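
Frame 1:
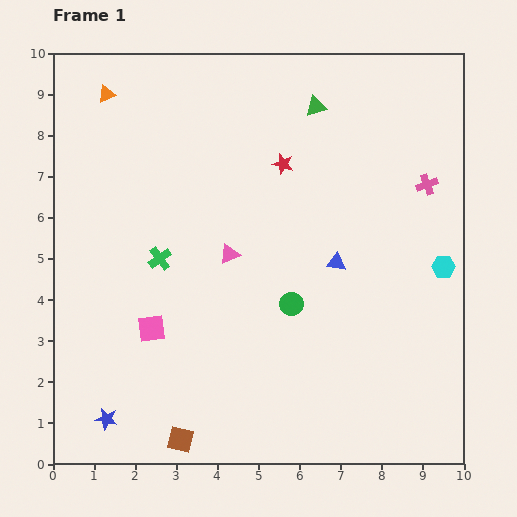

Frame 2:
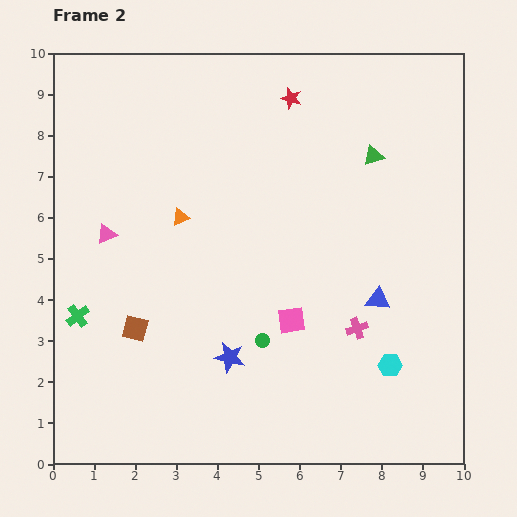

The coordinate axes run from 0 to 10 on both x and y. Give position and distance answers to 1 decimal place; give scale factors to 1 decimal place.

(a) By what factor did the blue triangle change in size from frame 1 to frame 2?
1.3×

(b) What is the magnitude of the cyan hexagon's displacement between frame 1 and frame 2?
2.7

The cyan hexagon moved from (9.5, 4.8) to (8.2, 2.4), a distance of √(1.3² + 2.4²) ≈ 2.7.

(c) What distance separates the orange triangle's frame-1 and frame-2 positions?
3.5

The orange triangle moved from (1.3, 9.0) to (3.1, 6.0), a distance of √(1.8² + 3.0²) ≈ 3.5.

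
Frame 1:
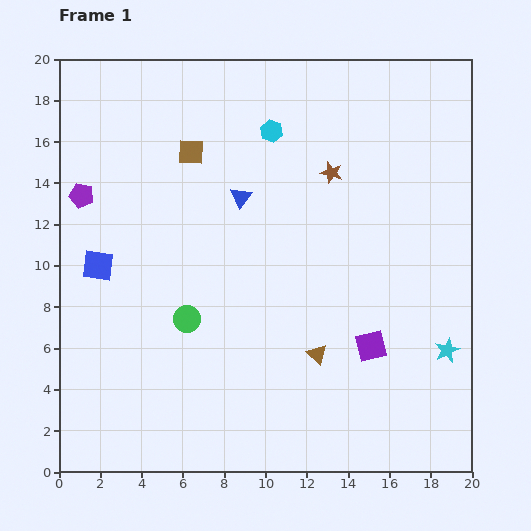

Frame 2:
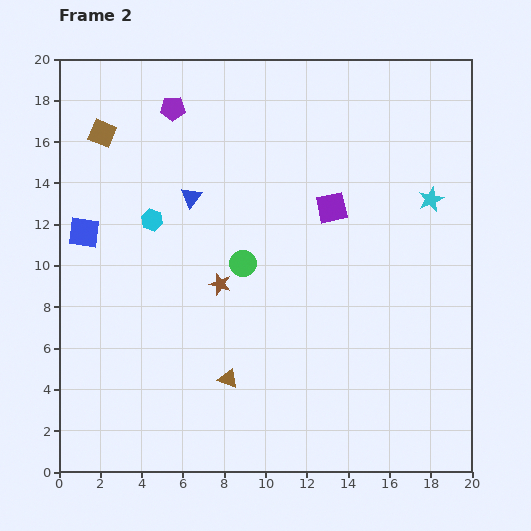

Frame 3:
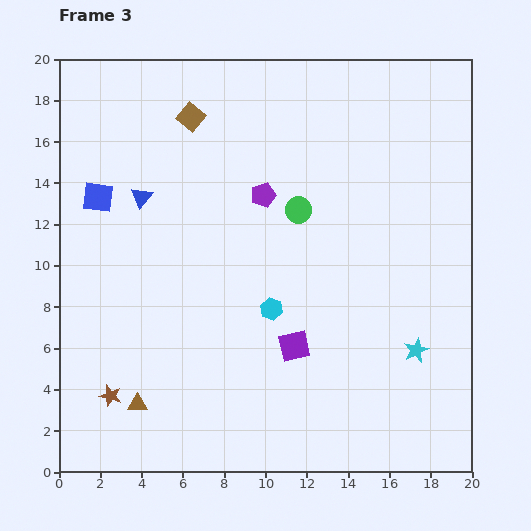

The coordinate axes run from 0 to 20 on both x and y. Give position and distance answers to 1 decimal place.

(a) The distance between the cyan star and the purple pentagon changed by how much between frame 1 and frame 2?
-5.9

Distance in frame 1: 19.2. Distance in frame 2: 13.3.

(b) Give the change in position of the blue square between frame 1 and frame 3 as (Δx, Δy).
(0.0, 3.3)

The blue square was at (1.9, 10.0) in frame 1 and (1.9, 13.3) in frame 3.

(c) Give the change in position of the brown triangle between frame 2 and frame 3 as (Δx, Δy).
(-4.4, -1.2)

The brown triangle was at (8.2, 4.5) in frame 2 and (3.8, 3.3) in frame 3.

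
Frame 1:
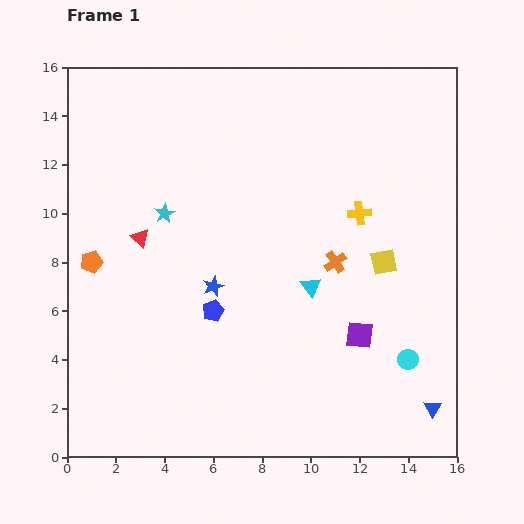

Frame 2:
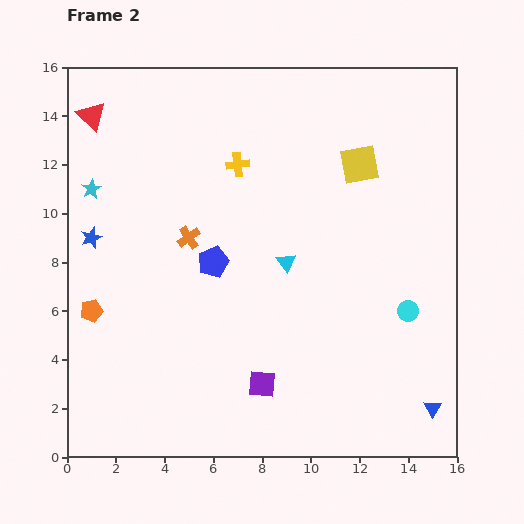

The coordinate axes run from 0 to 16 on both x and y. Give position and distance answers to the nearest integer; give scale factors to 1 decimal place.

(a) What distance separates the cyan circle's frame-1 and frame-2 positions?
2

The cyan circle moved from (14, 4) to (14, 6), a distance of √(0² + 2²) ≈ 2.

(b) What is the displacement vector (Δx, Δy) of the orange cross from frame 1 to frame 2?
(-6, 1)

The orange cross was at (11, 8) in frame 1 and (5, 9) in frame 2.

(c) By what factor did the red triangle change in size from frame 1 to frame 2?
1.6×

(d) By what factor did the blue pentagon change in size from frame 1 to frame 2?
1.4×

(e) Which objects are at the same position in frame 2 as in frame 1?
the blue triangle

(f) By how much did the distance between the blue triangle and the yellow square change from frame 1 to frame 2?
+4

Distance in frame 1: 6. Distance in frame 2: 10.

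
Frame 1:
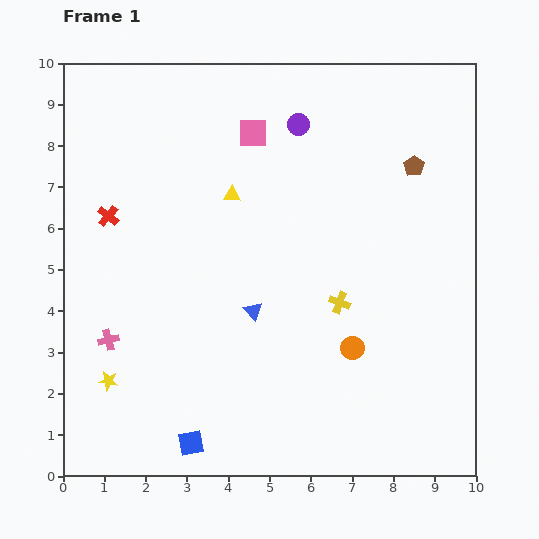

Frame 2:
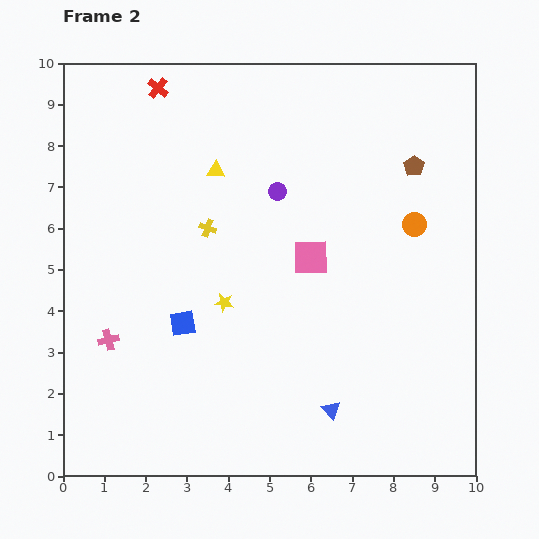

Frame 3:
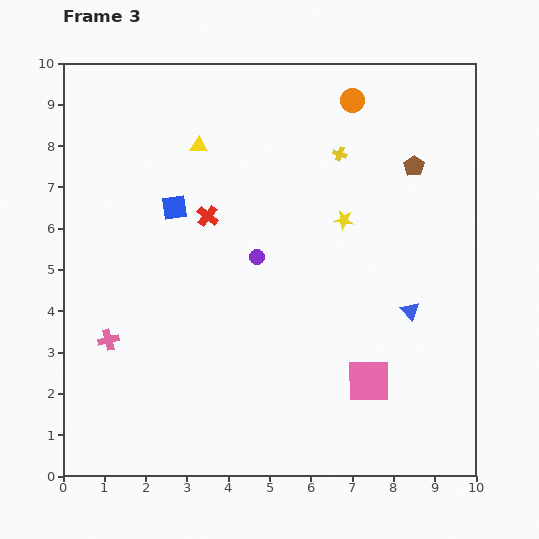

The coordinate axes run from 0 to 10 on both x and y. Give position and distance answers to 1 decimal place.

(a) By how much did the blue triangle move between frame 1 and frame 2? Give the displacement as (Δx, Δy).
(1.9, -2.4)

The blue triangle was at (4.6, 4.0) in frame 1 and (6.5, 1.6) in frame 2.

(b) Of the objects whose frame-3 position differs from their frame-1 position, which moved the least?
the yellow triangle

(moved 1.4)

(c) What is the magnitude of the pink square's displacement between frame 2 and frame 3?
3.3

The pink square moved from (6.0, 5.3) to (7.4, 2.3), a distance of √(1.4² + 3.0²) ≈ 3.3.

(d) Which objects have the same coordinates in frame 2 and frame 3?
the pink cross, the brown pentagon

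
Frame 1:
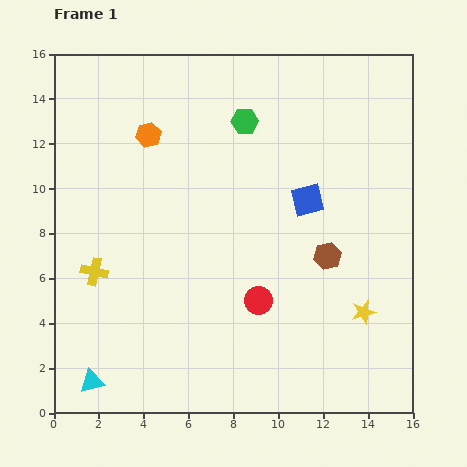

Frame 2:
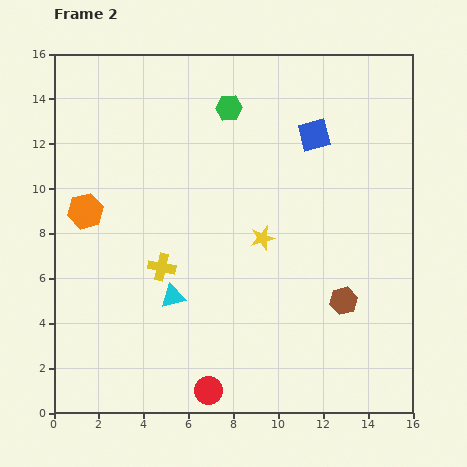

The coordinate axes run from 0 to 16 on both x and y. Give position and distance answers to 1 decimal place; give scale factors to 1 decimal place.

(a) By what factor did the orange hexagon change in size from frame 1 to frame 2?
1.4×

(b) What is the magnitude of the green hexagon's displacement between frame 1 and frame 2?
0.9

The green hexagon moved from (8.5, 13.0) to (7.8, 13.6), a distance of √(0.7² + 0.6²) ≈ 0.9.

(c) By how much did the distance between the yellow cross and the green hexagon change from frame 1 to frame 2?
-1.8

Distance in frame 1: 9.5. Distance in frame 2: 7.7.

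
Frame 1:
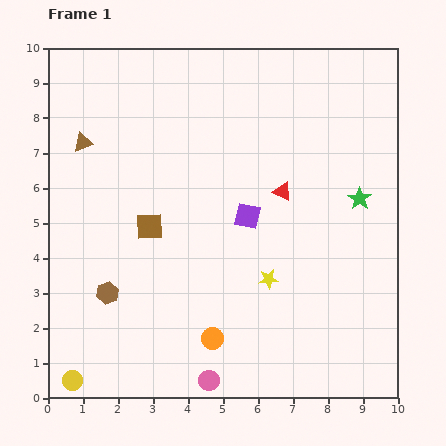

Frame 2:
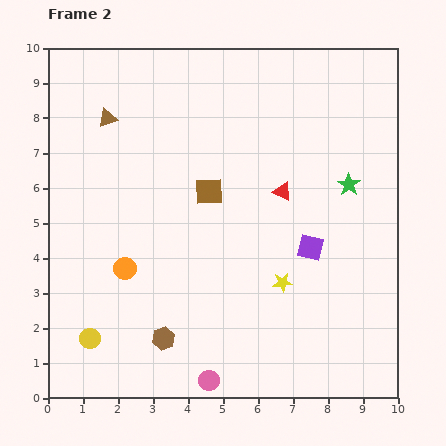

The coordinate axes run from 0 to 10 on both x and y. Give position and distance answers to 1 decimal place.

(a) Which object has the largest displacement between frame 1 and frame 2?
the orange circle

(moved 3.2; next 2.1)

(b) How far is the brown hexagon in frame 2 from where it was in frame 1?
2.1

The brown hexagon moved from (1.7, 3.0) to (3.3, 1.7), a distance of √(1.6² + 1.3²) ≈ 2.1.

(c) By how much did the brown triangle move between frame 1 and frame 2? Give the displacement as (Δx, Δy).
(0.7, 0.7)

The brown triangle was at (1.0, 7.3) in frame 1 and (1.7, 8.0) in frame 2.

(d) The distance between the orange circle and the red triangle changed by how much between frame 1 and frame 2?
+0.3

Distance in frame 1: 4.7. Distance in frame 2: 5.0.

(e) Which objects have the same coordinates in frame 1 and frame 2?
the red triangle, the pink circle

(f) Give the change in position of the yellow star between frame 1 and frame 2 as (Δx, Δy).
(0.4, -0.1)

The yellow star was at (6.3, 3.4) in frame 1 and (6.7, 3.3) in frame 2.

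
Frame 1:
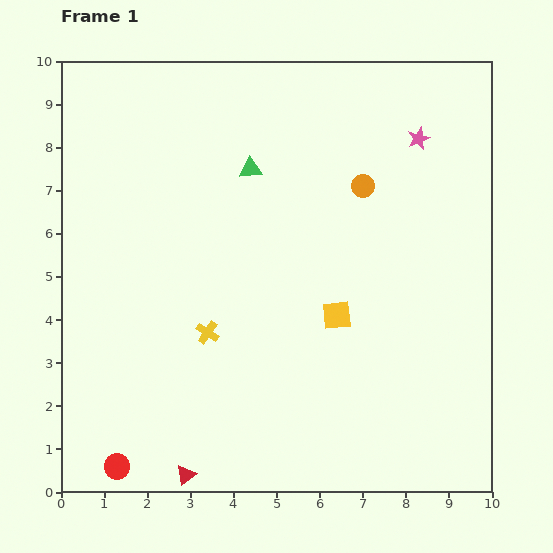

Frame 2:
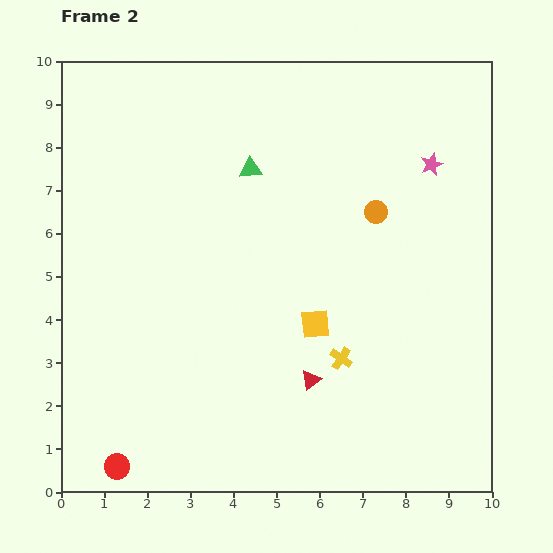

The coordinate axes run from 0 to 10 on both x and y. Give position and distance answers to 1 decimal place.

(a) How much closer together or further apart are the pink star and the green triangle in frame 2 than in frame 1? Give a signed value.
+0.2

Distance in frame 1: 4.0. Distance in frame 2: 4.2.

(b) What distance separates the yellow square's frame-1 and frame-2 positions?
0.5

The yellow square moved from (6.4, 4.1) to (5.9, 3.9), a distance of √(0.5² + 0.2²) ≈ 0.5.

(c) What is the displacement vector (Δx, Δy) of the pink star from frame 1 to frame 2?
(0.3, -0.6)

The pink star was at (8.3, 8.2) in frame 1 and (8.6, 7.6) in frame 2.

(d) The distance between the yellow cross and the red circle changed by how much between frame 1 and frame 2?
+2.1

Distance in frame 1: 3.7. Distance in frame 2: 5.8.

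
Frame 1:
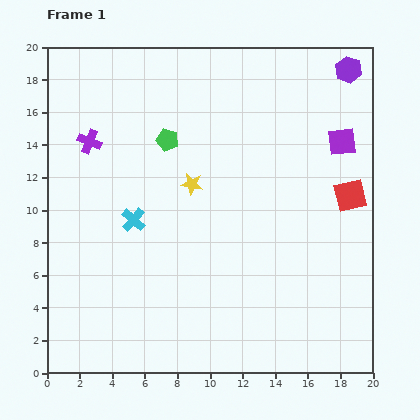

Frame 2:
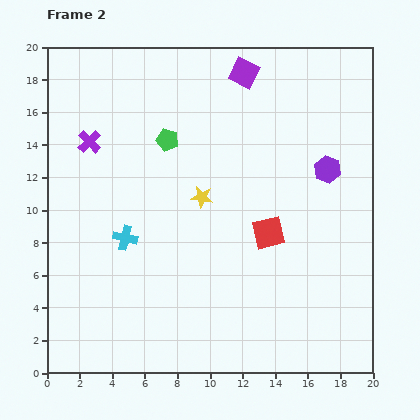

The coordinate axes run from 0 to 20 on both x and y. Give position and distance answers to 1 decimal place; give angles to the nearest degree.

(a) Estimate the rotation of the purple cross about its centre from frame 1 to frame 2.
24° clockwise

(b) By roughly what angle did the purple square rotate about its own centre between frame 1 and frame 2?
33° clockwise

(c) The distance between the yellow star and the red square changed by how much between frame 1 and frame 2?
-5.0

Distance in frame 1: 9.7. Distance in frame 2: 4.7.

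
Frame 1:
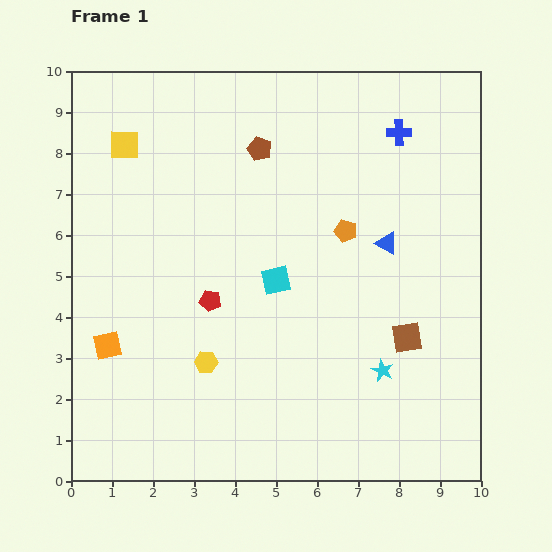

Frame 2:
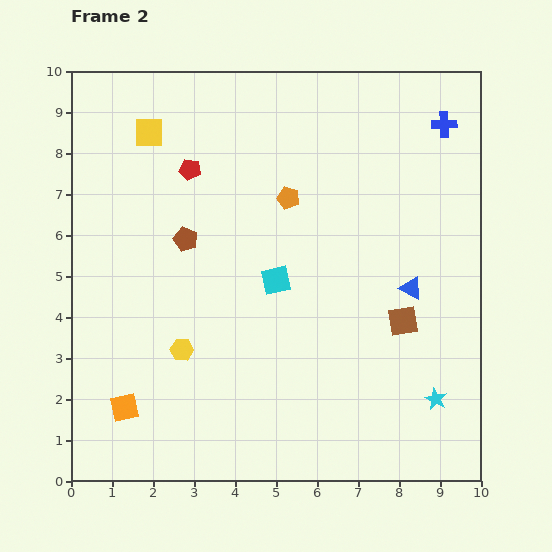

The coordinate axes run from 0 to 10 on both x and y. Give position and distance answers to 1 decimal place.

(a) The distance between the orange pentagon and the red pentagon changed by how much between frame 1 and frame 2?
-1.2

Distance in frame 1: 3.7. Distance in frame 2: 2.5.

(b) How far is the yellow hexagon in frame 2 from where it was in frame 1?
0.7

The yellow hexagon moved from (3.3, 2.9) to (2.7, 3.2), a distance of √(0.6² + 0.3²) ≈ 0.7.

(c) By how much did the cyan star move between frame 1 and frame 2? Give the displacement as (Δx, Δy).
(1.3, -0.7)

The cyan star was at (7.6, 2.7) in frame 1 and (8.9, 2.0) in frame 2.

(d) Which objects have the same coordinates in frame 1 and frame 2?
the cyan square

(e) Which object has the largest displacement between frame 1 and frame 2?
the red pentagon

(moved 3.2; next 2.8)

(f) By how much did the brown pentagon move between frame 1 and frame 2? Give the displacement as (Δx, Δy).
(-1.8, -2.2)

The brown pentagon was at (4.6, 8.1) in frame 1 and (2.8, 5.9) in frame 2.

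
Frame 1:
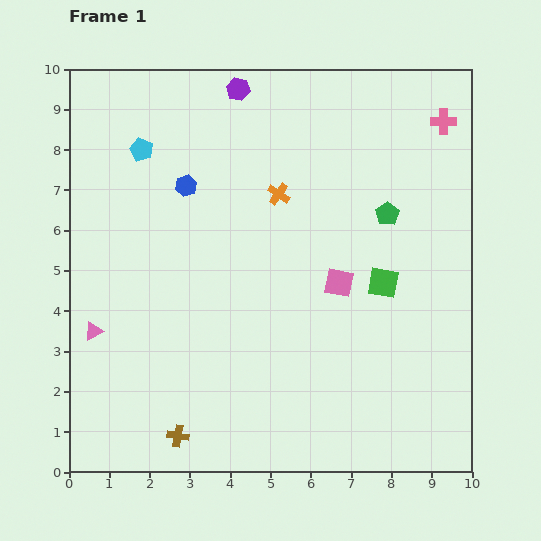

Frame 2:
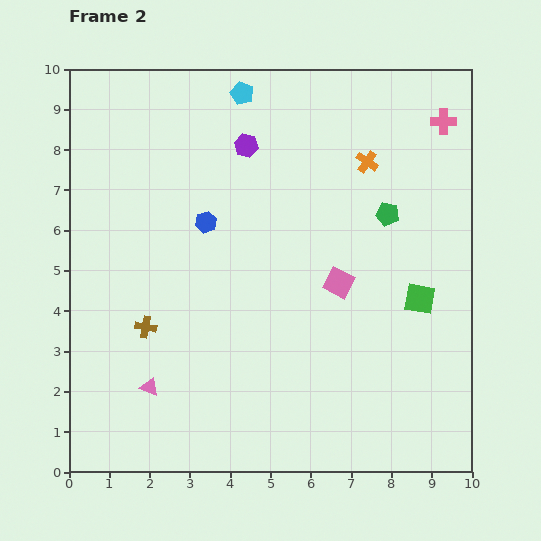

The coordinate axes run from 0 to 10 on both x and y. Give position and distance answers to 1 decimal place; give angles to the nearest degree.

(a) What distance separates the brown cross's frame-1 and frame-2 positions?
2.8

The brown cross moved from (2.7, 0.9) to (1.9, 3.6), a distance of √(0.8² + 2.7²) ≈ 2.8.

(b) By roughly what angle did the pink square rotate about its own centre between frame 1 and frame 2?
16° clockwise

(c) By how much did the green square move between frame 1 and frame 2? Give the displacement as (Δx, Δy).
(0.9, -0.4)

The green square was at (7.8, 4.7) in frame 1 and (8.7, 4.3) in frame 2.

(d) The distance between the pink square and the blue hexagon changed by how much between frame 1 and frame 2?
-0.9

Distance in frame 1: 4.5. Distance in frame 2: 3.6.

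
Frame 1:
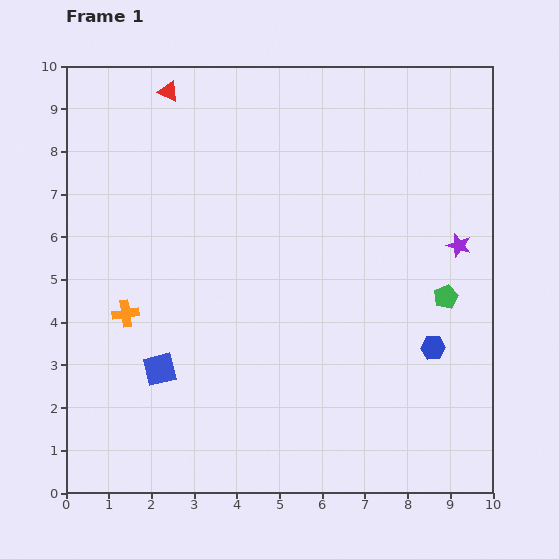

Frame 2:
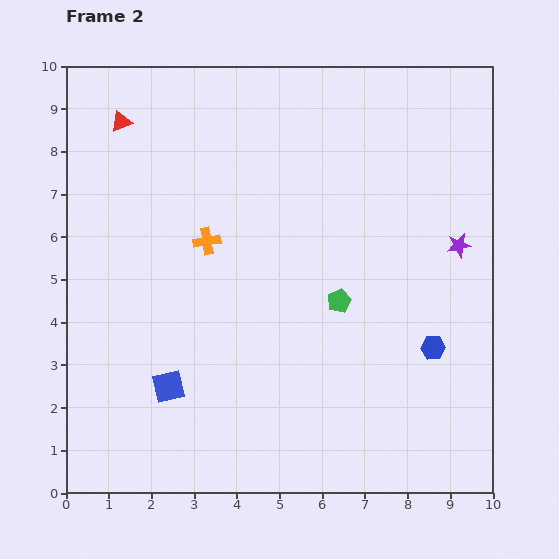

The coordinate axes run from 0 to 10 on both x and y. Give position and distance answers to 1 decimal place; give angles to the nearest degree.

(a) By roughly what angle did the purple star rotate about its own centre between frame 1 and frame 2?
28° counter-clockwise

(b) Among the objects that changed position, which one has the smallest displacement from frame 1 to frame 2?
the blue square

(moved 0.4)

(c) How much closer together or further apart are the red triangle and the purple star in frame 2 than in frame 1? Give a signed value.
+0.7

Distance in frame 1: 7.7. Distance in frame 2: 8.4.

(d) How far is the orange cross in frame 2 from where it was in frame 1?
2.5

The orange cross moved from (1.4, 4.2) to (3.3, 5.9), a distance of √(1.9² + 1.7²) ≈ 2.5.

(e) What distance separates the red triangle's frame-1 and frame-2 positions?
1.3

The red triangle moved from (2.4, 9.4) to (1.3, 8.7), a distance of √(1.1² + 0.7²) ≈ 1.3.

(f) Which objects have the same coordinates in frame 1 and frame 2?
the blue hexagon, the purple star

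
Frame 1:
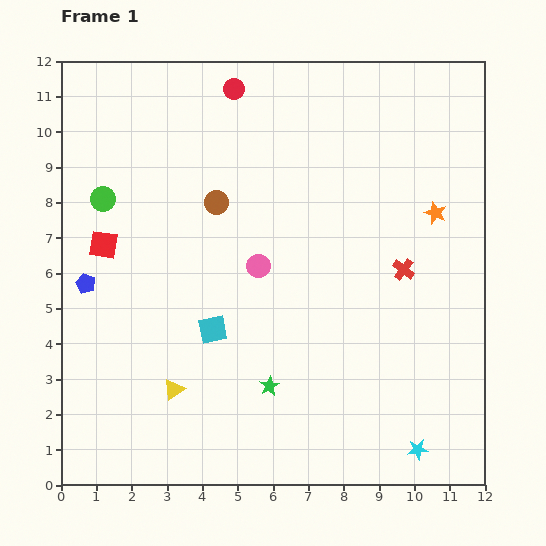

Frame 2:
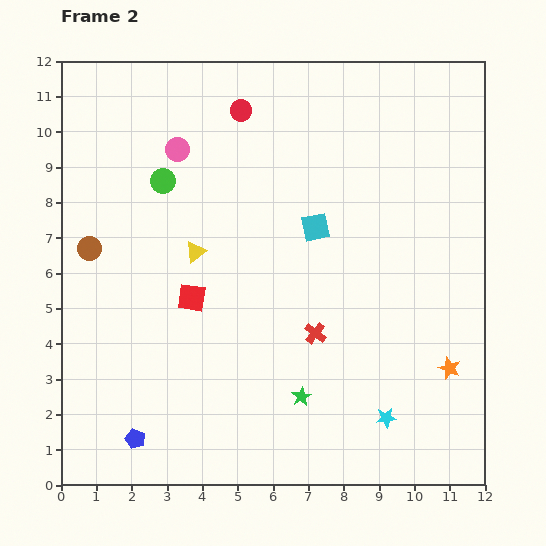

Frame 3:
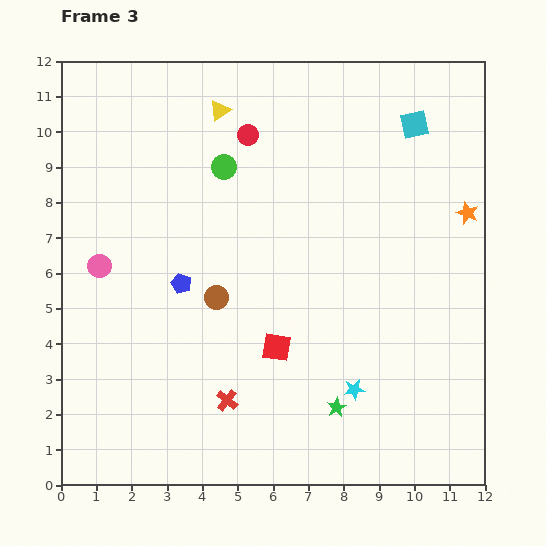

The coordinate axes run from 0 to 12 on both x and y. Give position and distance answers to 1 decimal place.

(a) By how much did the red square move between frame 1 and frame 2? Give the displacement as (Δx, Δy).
(2.5, -1.5)

The red square was at (1.2, 6.8) in frame 1 and (3.7, 5.3) in frame 2.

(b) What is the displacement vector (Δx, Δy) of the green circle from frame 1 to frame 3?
(3.4, 0.9)

The green circle was at (1.2, 8.1) in frame 1 and (4.6, 9.0) in frame 3.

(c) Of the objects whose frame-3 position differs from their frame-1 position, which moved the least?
the orange star

(moved 0.9)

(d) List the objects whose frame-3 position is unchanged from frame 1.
none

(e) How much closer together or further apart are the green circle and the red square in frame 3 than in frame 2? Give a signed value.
+1.9

Distance in frame 2: 3.4. Distance in frame 3: 5.3.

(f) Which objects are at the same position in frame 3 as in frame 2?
none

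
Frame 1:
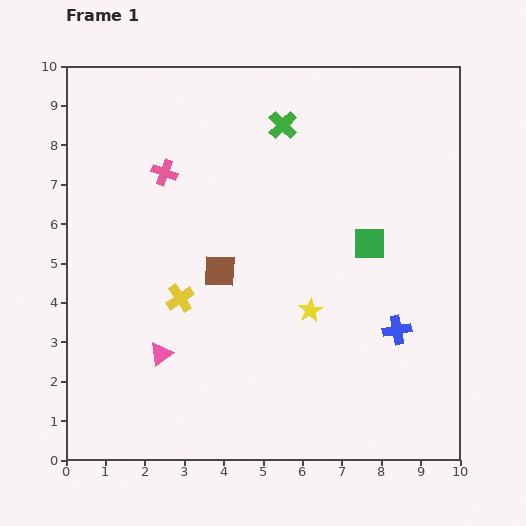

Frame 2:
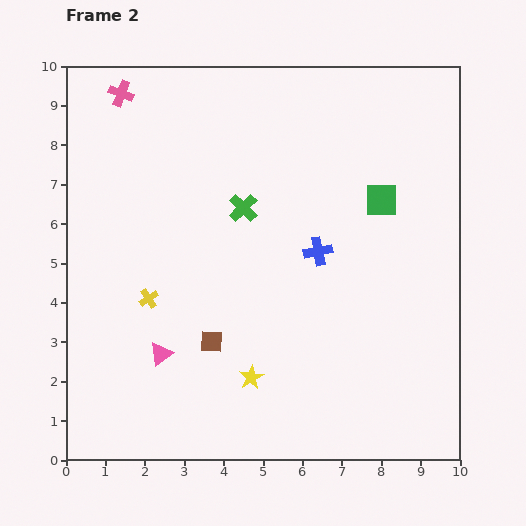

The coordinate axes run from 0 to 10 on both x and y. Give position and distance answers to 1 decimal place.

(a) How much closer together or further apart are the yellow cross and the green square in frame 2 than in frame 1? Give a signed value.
+1.4

Distance in frame 1: 5.0. Distance in frame 2: 6.4.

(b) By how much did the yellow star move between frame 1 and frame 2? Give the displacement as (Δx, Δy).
(-1.5, -1.7)

The yellow star was at (6.2, 3.8) in frame 1 and (4.7, 2.1) in frame 2.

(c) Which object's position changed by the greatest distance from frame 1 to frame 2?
the blue cross

(moved 2.8; next 2.3)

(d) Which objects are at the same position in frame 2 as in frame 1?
the pink triangle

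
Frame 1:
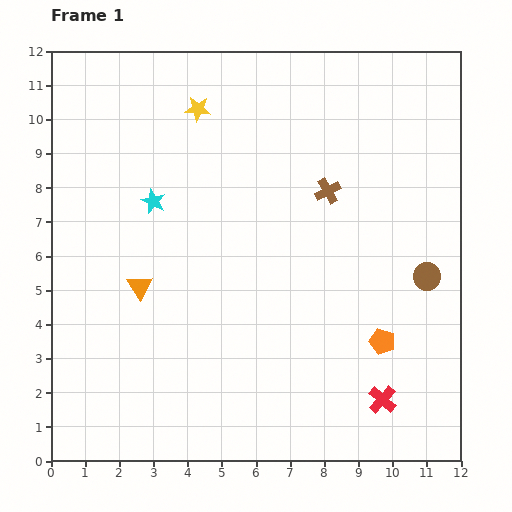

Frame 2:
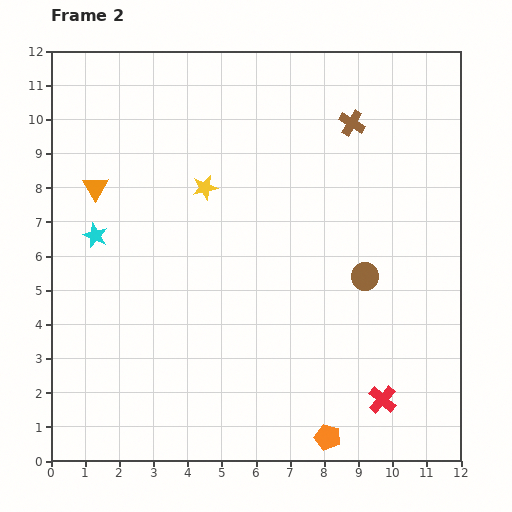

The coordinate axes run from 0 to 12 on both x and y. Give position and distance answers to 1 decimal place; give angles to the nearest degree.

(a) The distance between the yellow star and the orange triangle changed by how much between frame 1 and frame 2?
-2.3

Distance in frame 1: 5.5. Distance in frame 2: 3.2.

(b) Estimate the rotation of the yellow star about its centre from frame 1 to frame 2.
18° counter-clockwise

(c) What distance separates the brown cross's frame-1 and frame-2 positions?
2.1

The brown cross moved from (8.1, 7.9) to (8.8, 9.9), a distance of √(0.7² + 2.0²) ≈ 2.1.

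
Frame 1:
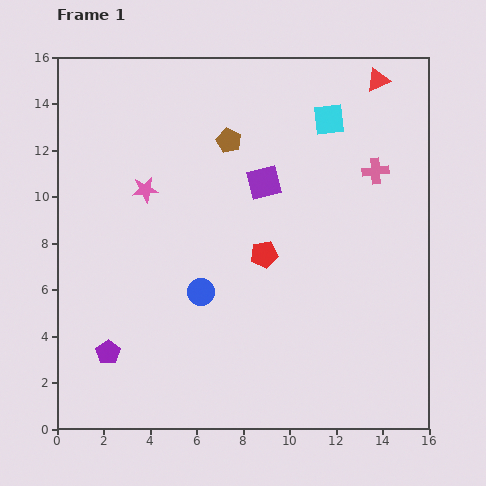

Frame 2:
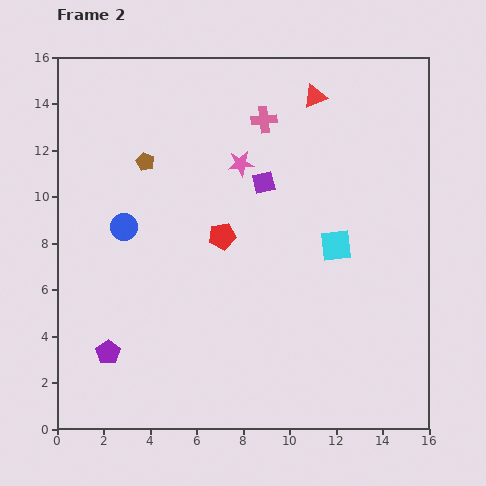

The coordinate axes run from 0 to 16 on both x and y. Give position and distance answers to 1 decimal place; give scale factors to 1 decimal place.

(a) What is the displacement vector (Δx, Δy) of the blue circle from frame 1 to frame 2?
(-3.3, 2.8)

The blue circle was at (6.2, 5.9) in frame 1 and (2.9, 8.7) in frame 2.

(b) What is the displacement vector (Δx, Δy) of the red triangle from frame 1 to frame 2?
(-2.7, -0.7)

The red triangle was at (13.8, 15.0) in frame 1 and (11.1, 14.3) in frame 2.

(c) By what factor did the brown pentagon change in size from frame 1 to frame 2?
0.7×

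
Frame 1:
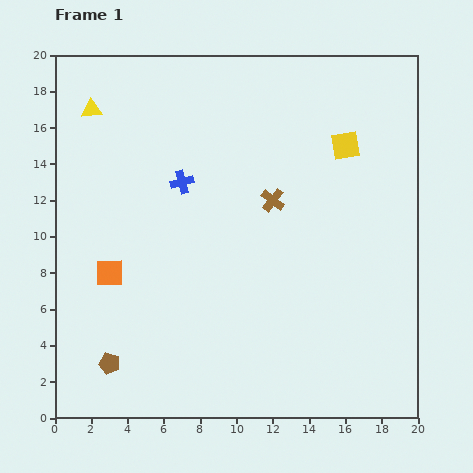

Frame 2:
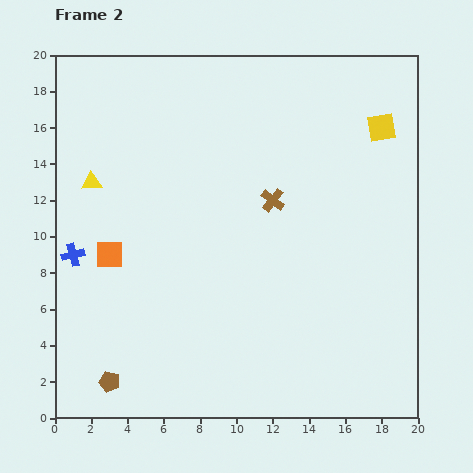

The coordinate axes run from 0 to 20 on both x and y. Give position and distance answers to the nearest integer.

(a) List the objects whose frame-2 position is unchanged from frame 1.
the brown cross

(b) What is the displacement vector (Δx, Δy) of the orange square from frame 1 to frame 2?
(0, 1)

The orange square was at (3, 8) in frame 1 and (3, 9) in frame 2.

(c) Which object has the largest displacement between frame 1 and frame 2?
the blue cross

(moved 7; next 4)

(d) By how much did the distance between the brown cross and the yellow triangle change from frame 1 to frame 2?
-1

Distance in frame 1: 11. Distance in frame 2: 10.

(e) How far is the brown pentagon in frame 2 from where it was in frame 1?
1

The brown pentagon moved from (3, 3) to (3, 2), a distance of √(0² + 1²) ≈ 1.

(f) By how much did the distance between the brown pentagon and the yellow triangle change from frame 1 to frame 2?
-3

Distance in frame 1: 14. Distance in frame 2: 11.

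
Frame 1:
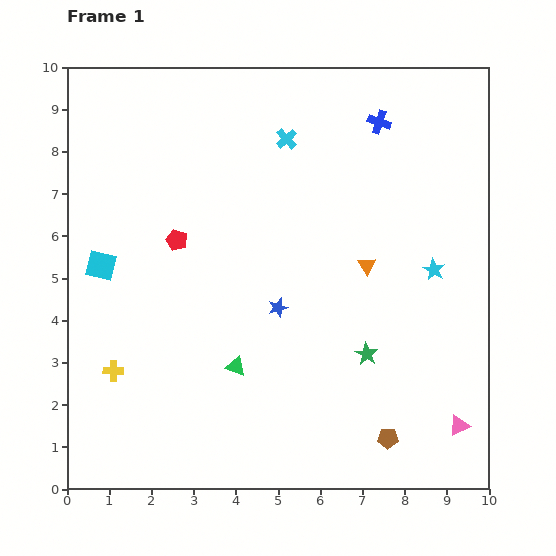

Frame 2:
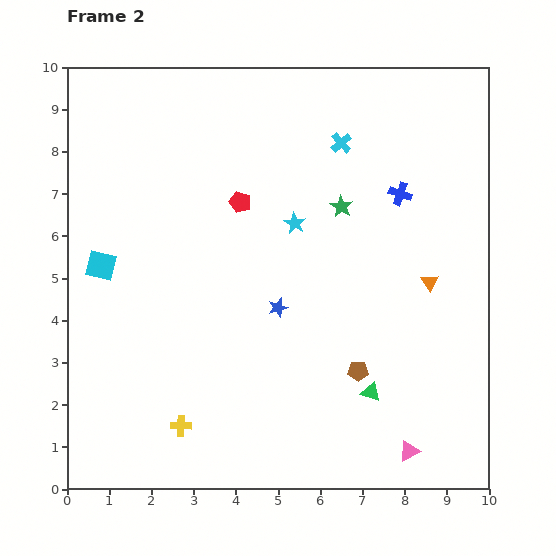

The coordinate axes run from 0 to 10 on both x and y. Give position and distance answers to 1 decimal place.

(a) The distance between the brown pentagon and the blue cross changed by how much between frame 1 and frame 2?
-3.2

Distance in frame 1: 7.5. Distance in frame 2: 4.3.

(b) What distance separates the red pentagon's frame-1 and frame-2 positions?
1.7

The red pentagon moved from (2.6, 5.9) to (4.1, 6.8), a distance of √(1.5² + 0.9²) ≈ 1.7.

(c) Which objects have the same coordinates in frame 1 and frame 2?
the blue star, the cyan square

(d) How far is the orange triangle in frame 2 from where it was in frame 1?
1.6

The orange triangle moved from (7.1, 5.3) to (8.6, 4.9), a distance of √(1.5² + 0.4²) ≈ 1.6.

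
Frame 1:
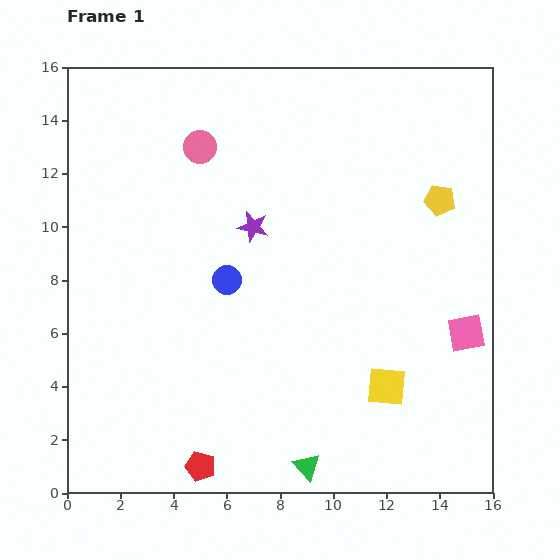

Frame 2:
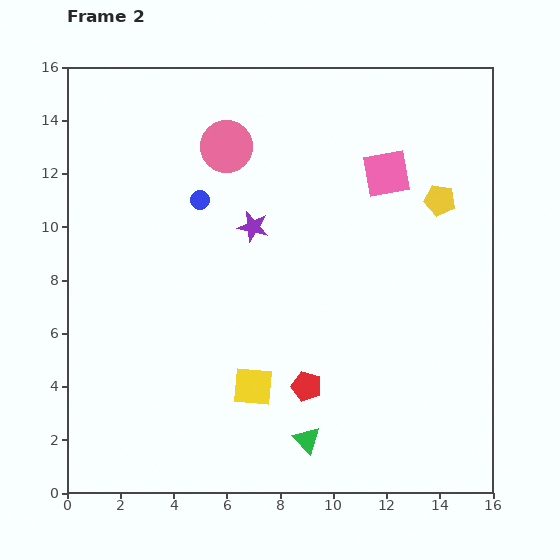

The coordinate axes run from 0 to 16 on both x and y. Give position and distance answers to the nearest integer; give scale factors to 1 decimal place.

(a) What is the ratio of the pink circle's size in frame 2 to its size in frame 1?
1.6×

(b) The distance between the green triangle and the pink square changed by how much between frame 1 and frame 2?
+2

Distance in frame 1: 8. Distance in frame 2: 10.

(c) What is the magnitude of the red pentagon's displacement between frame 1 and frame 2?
5

The red pentagon moved from (5, 1) to (9, 4), a distance of √(4² + 3²) ≈ 5.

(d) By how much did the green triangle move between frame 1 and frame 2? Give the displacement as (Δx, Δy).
(0, 1)

The green triangle was at (9, 1) in frame 1 and (9, 2) in frame 2.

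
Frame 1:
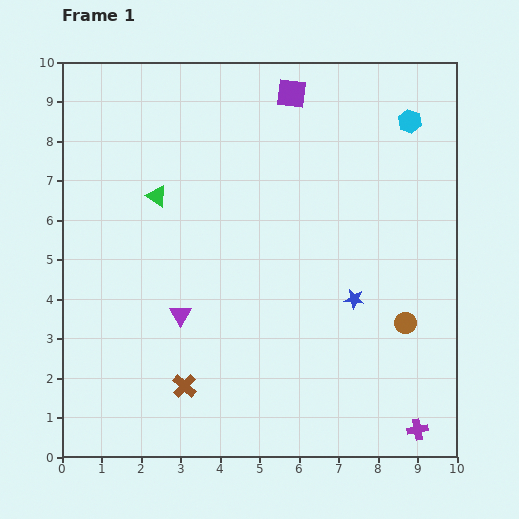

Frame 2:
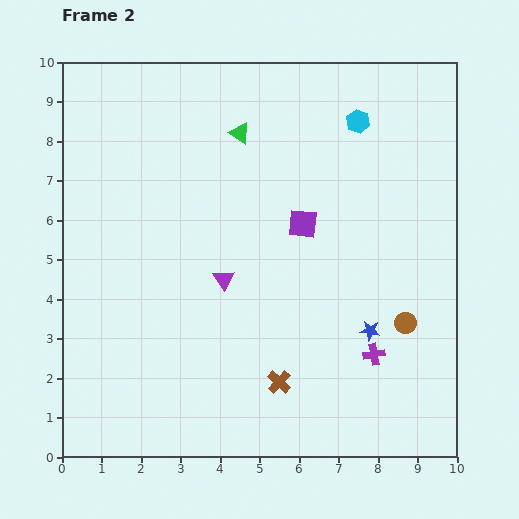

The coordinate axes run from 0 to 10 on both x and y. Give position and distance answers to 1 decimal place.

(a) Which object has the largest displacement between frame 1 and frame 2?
the purple square

(moved 3.3; next 2.6)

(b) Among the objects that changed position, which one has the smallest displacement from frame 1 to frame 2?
the blue star

(moved 0.9)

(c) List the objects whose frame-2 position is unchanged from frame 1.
the brown circle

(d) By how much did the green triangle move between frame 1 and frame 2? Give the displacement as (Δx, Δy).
(2.1, 1.6)

The green triangle was at (2.4, 6.6) in frame 1 and (4.5, 8.2) in frame 2.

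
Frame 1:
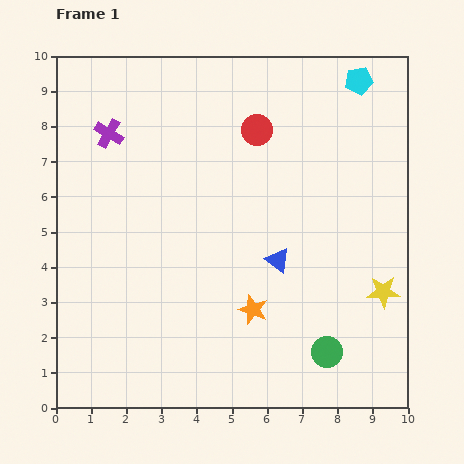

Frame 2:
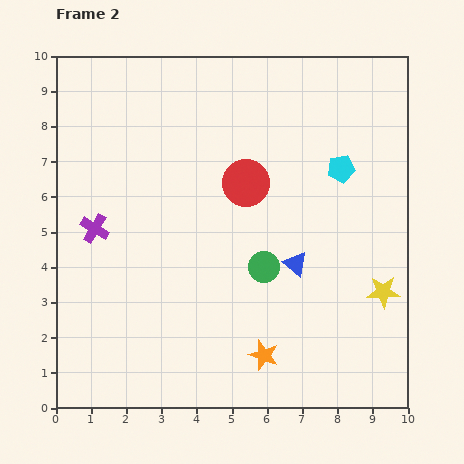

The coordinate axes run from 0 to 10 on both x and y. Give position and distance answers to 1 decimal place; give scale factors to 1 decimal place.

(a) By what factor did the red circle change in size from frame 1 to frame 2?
1.5×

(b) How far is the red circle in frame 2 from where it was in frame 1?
1.5

The red circle moved from (5.7, 7.9) to (5.4, 6.4), a distance of √(0.3² + 1.5²) ≈ 1.5.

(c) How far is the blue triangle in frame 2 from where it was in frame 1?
0.5

The blue triangle moved from (6.3, 4.2) to (6.8, 4.1), a distance of √(0.5² + 0.1²) ≈ 0.5.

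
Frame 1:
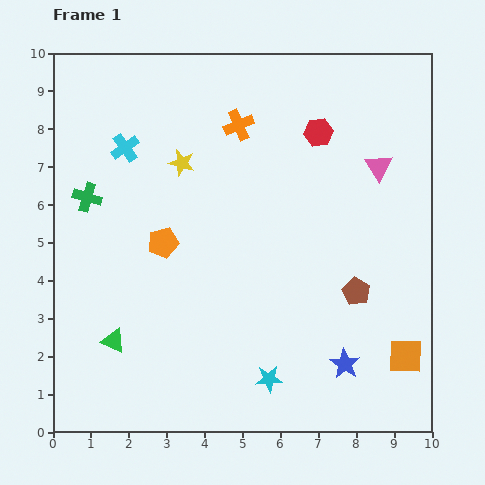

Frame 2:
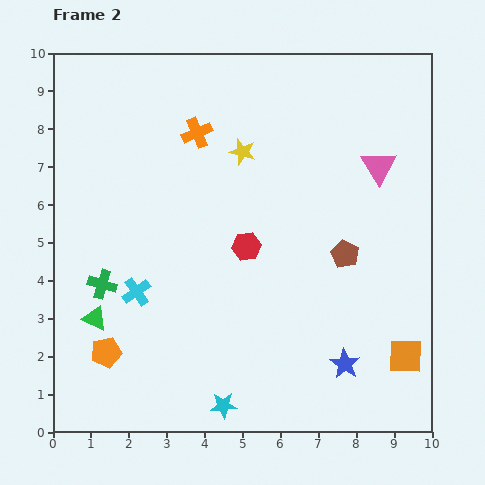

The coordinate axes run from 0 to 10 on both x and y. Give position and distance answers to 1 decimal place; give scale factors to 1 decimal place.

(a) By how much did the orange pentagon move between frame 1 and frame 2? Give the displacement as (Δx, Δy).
(-1.5, -2.9)

The orange pentagon was at (2.9, 5.0) in frame 1 and (1.4, 2.1) in frame 2.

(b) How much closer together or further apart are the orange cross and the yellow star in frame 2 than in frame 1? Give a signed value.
-0.5

Distance in frame 1: 1.8. Distance in frame 2: 1.3.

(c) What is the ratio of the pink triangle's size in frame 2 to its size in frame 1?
1.3×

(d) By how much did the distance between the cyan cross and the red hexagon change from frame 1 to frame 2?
-2.0

Distance in frame 1: 5.1. Distance in frame 2: 3.1.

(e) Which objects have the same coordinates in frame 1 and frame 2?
the blue star, the orange square, the pink triangle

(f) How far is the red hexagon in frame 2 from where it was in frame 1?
3.6

The red hexagon moved from (7.0, 7.9) to (5.1, 4.9), a distance of √(1.9² + 3.0²) ≈ 3.6.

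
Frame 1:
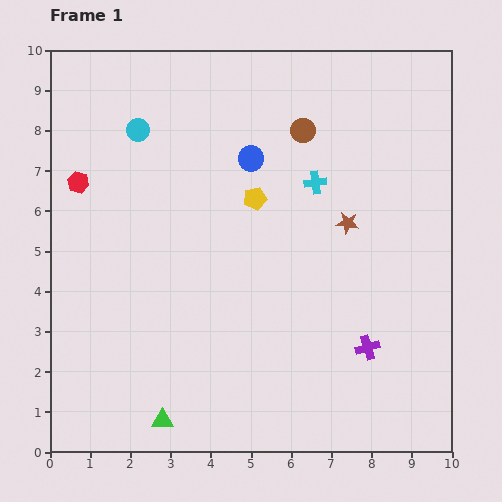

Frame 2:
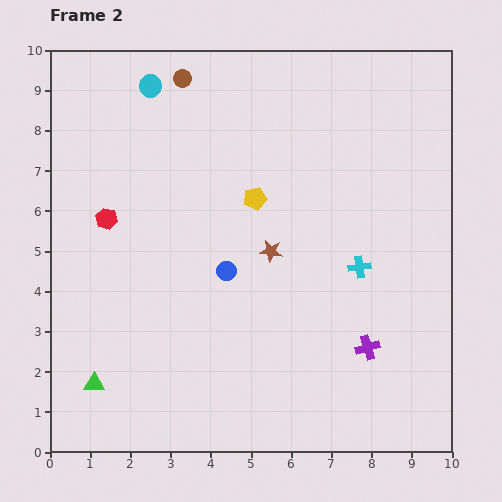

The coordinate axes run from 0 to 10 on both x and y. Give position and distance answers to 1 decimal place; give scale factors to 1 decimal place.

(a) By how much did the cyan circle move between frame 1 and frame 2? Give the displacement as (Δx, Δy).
(0.3, 1.1)

The cyan circle was at (2.2, 8.0) in frame 1 and (2.5, 9.1) in frame 2.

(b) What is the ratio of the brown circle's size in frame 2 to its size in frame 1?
0.7×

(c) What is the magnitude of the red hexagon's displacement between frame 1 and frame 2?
1.1

The red hexagon moved from (0.7, 6.7) to (1.4, 5.8), a distance of √(0.7² + 0.9²) ≈ 1.1.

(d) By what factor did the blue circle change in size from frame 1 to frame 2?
0.8×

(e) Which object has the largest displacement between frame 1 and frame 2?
the brown circle

(moved 3.3; next 2.9)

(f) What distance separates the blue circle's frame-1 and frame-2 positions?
2.9

The blue circle moved from (5.0, 7.3) to (4.4, 4.5), a distance of √(0.6² + 2.8²) ≈ 2.9.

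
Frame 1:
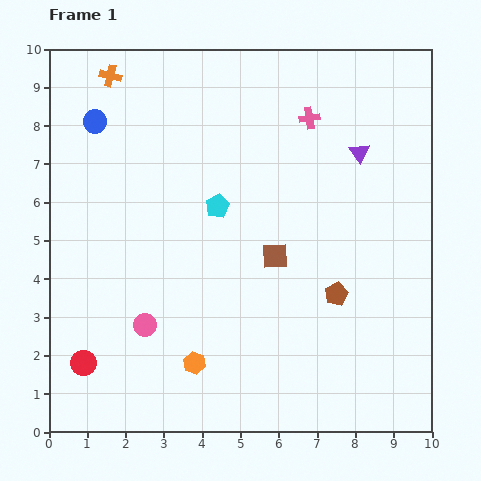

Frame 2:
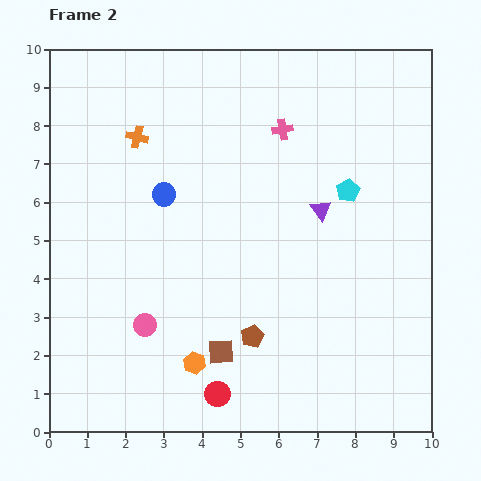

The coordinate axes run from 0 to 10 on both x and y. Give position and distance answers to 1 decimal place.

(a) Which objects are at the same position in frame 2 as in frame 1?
the orange hexagon, the pink circle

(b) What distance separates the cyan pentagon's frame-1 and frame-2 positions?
3.4

The cyan pentagon moved from (4.4, 5.9) to (7.8, 6.3), a distance of √(3.4² + 0.4²) ≈ 3.4.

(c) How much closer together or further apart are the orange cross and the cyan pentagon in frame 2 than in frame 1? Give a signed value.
+1.3

Distance in frame 1: 4.4. Distance in frame 2: 5.7.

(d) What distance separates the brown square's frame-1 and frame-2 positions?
2.9

The brown square moved from (5.9, 4.6) to (4.5, 2.1), a distance of √(1.4² + 2.5²) ≈ 2.9.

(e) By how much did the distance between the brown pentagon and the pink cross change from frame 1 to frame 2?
+0.8

Distance in frame 1: 4.7. Distance in frame 2: 5.5.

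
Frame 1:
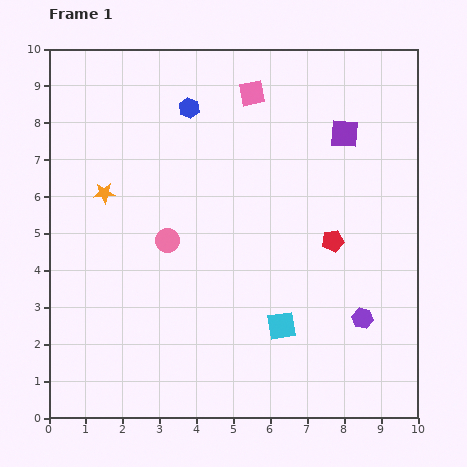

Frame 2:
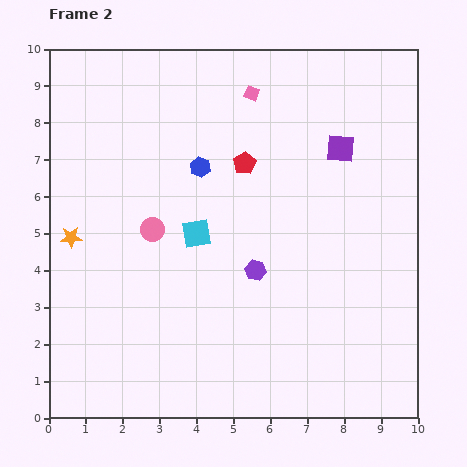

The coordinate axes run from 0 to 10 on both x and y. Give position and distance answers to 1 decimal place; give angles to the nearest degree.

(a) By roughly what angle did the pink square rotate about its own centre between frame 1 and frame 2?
33° clockwise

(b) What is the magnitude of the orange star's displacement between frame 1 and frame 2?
1.5

The orange star moved from (1.5, 6.1) to (0.6, 4.9), a distance of √(0.9² + 1.2²) ≈ 1.5.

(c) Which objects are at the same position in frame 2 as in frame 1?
the pink square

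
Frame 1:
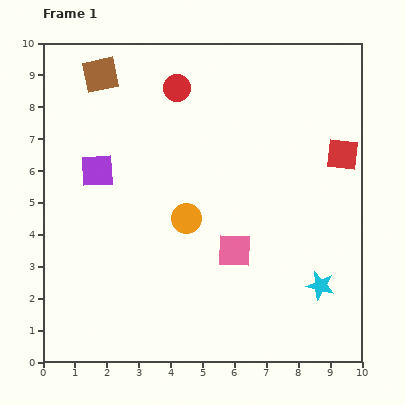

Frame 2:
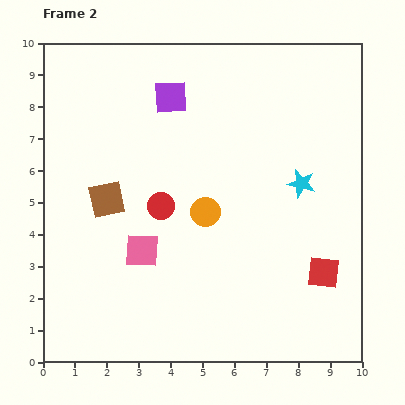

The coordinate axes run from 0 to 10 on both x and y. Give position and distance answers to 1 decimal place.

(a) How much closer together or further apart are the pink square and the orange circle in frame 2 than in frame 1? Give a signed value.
+0.5

Distance in frame 1: 1.8. Distance in frame 2: 2.3.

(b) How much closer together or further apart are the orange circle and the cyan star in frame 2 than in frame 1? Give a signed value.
-1.6

Distance in frame 1: 4.7. Distance in frame 2: 3.1.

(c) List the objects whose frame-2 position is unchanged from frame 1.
none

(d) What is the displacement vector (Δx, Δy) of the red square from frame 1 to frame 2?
(-0.6, -3.7)

The red square was at (9.4, 6.5) in frame 1 and (8.8, 2.8) in frame 2.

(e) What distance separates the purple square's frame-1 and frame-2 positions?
3.3

The purple square moved from (1.7, 6.0) to (4.0, 8.3), a distance of √(2.3² + 2.3²) ≈ 3.3.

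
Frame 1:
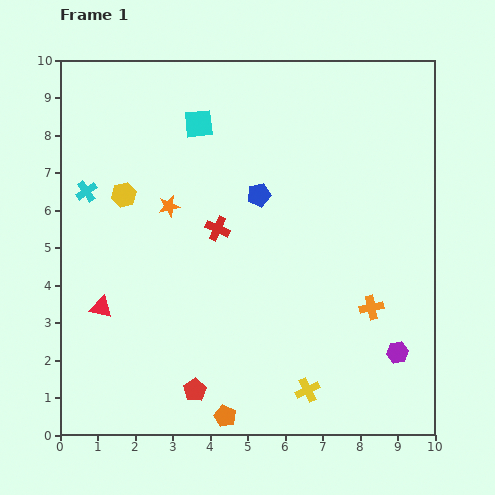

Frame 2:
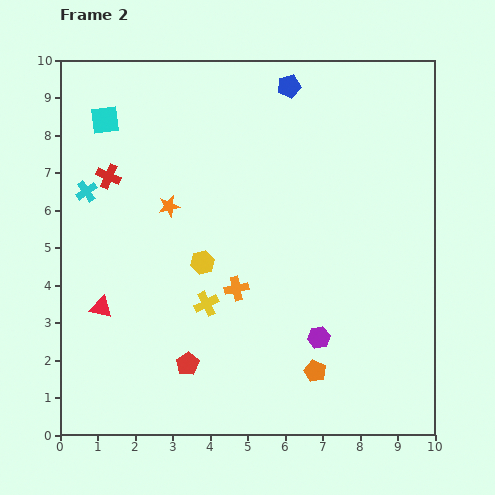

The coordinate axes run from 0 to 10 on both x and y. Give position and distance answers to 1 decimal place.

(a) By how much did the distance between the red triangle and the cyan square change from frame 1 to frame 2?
-0.5

Distance in frame 1: 5.5. Distance in frame 2: 5.0.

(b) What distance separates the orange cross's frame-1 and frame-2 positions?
3.6

The orange cross moved from (8.3, 3.4) to (4.7, 3.9), a distance of √(3.6² + 0.5²) ≈ 3.6.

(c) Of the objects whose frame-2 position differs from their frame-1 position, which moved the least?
the red pentagon

(moved 0.7)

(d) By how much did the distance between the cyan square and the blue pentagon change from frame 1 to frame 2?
+2.5

Distance in frame 1: 2.5. Distance in frame 2: 5.0.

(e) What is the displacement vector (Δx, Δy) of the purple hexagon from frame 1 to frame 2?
(-2.1, 0.4)

The purple hexagon was at (9.0, 2.2) in frame 1 and (6.9, 2.6) in frame 2.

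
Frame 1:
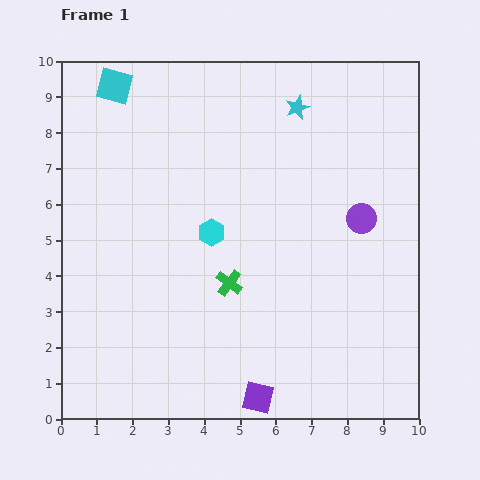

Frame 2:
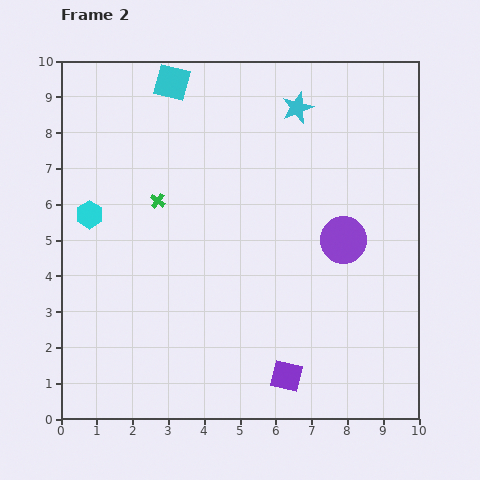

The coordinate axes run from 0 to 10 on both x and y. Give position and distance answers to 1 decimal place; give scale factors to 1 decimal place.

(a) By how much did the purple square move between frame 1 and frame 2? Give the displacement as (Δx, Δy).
(0.8, 0.6)

The purple square was at (5.5, 0.6) in frame 1 and (6.3, 1.2) in frame 2.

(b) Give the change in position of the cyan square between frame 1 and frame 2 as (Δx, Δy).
(1.6, 0.1)

The cyan square was at (1.5, 9.3) in frame 1 and (3.1, 9.4) in frame 2.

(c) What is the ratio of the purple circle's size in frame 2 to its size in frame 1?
1.6×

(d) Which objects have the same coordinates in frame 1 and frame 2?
the cyan star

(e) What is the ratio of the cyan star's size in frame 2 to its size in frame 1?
1.3×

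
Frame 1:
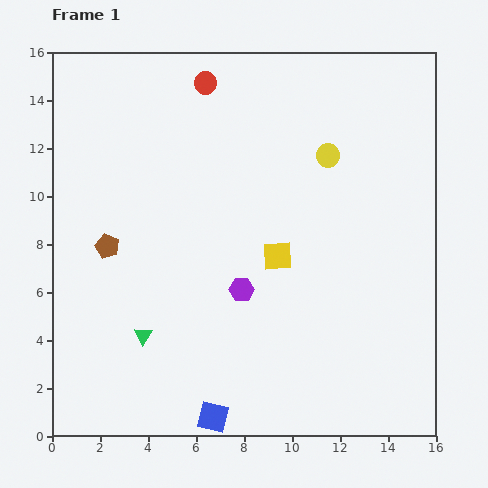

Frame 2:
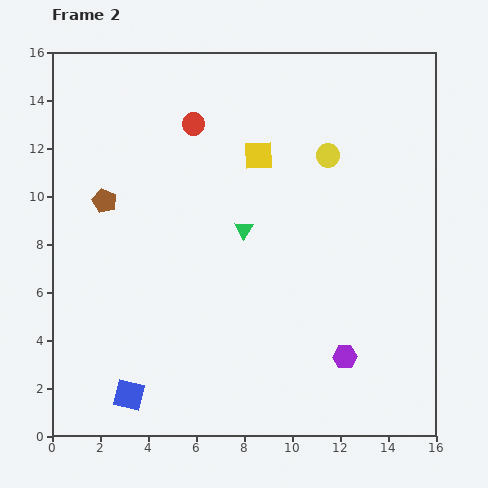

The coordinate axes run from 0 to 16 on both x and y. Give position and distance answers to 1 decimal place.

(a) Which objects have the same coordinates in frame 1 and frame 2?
the yellow circle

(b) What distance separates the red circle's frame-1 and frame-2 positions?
1.8

The red circle moved from (6.4, 14.7) to (5.9, 13.0), a distance of √(0.5² + 1.7²) ≈ 1.8.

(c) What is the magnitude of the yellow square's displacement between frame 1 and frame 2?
4.3

The yellow square moved from (9.4, 7.5) to (8.6, 11.7), a distance of √(0.8² + 4.2²) ≈ 4.3.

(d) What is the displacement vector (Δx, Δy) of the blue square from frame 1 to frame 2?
(-3.5, 0.9)

The blue square was at (6.7, 0.8) in frame 1 and (3.2, 1.7) in frame 2.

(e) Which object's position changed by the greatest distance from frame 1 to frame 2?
the green triangle

(moved 6.1; next 5.1)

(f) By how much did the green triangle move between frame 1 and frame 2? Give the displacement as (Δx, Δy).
(4.2, 4.4)

The green triangle was at (3.8, 4.2) in frame 1 and (8.0, 8.6) in frame 2.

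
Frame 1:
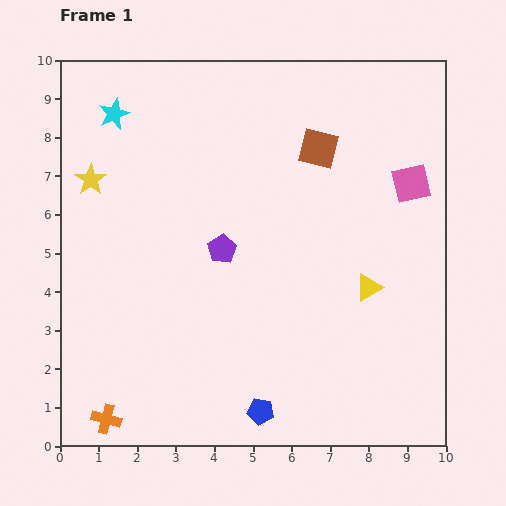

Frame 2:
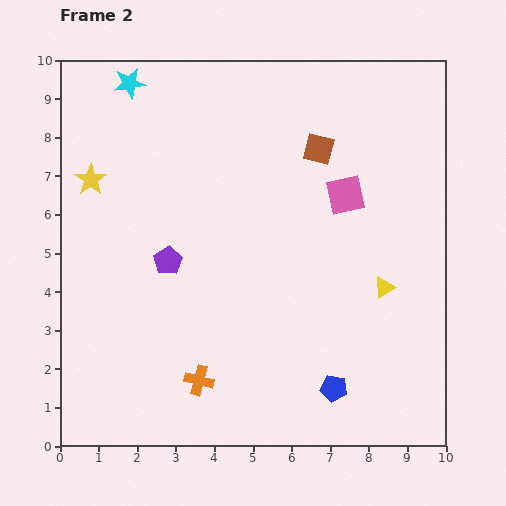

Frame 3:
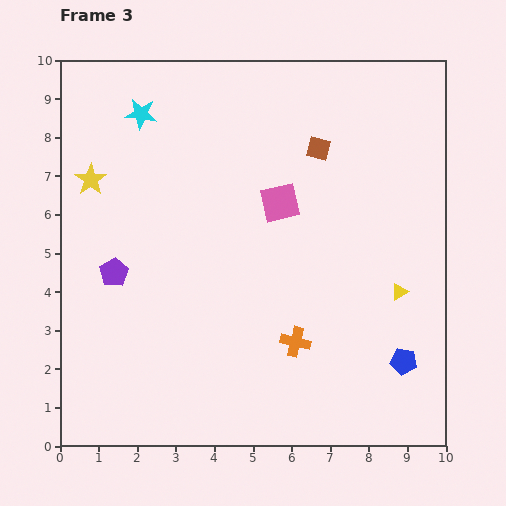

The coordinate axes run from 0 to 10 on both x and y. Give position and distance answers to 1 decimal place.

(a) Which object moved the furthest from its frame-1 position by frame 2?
the orange cross

(moved 2.6; next 2.0)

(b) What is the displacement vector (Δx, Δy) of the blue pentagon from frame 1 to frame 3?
(3.7, 1.3)

The blue pentagon was at (5.2, 0.9) in frame 1 and (8.9, 2.2) in frame 3.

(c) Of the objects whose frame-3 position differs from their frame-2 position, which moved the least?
the yellow triangle

(moved 0.4)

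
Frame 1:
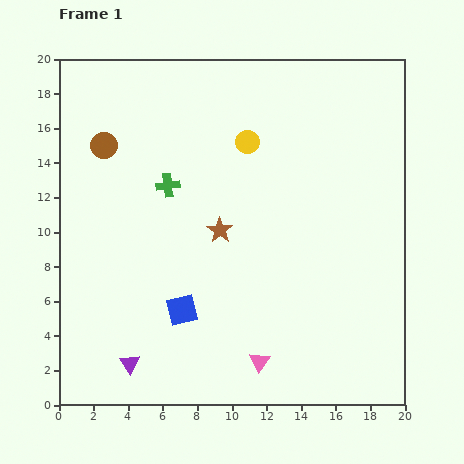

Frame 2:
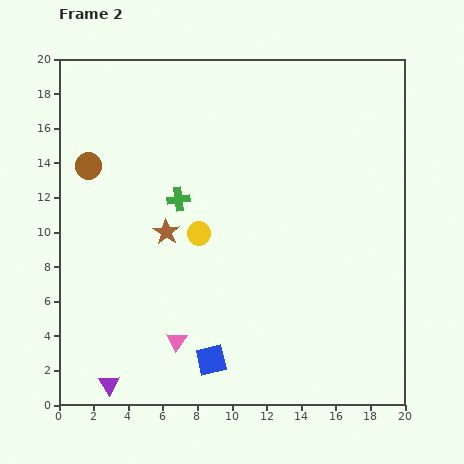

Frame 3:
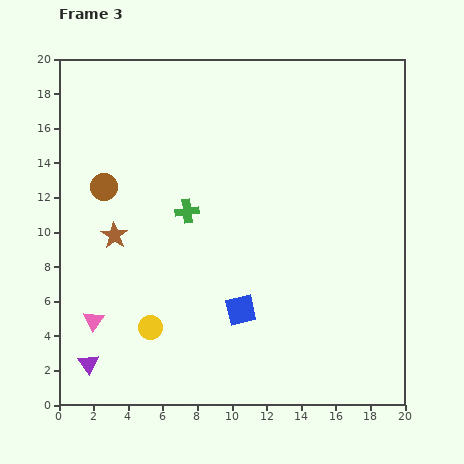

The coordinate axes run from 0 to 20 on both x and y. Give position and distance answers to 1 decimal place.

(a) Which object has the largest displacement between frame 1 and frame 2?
the yellow circle

(moved 6.0; next 4.9)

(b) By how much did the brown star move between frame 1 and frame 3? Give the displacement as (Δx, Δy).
(-6.1, -0.3)

The brown star was at (9.3, 10.1) in frame 1 and (3.2, 9.8) in frame 3.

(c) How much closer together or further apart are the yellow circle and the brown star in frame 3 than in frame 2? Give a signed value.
+3.8

Distance in frame 2: 1.9. Distance in frame 3: 5.7.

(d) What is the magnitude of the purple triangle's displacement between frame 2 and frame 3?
1.7

The purple triangle moved from (2.9, 1.2) to (1.7, 2.4), a distance of √(1.2² + 1.2²) ≈ 1.7.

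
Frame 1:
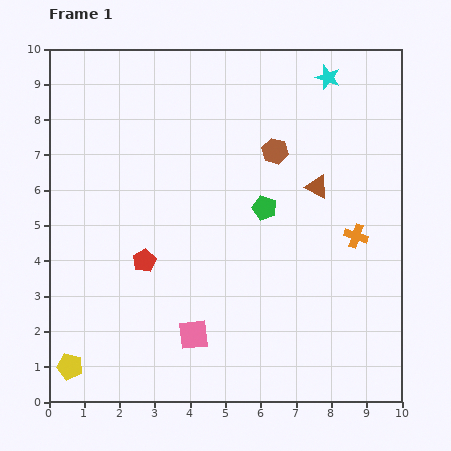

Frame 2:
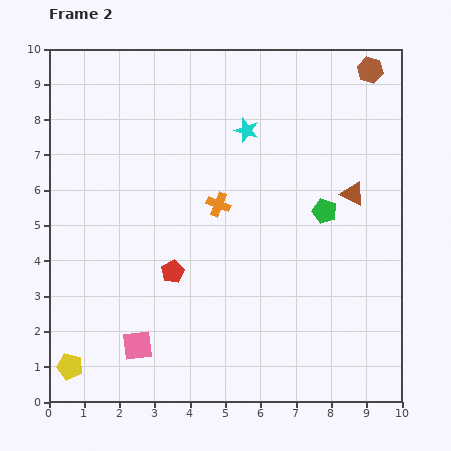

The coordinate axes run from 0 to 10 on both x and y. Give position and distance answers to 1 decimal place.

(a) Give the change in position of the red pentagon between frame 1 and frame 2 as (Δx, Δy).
(0.8, -0.3)

The red pentagon was at (2.7, 4.0) in frame 1 and (3.5, 3.7) in frame 2.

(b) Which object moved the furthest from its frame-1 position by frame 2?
the orange cross

(moved 4.0; next 3.5)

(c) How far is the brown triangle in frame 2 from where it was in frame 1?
1.0

The brown triangle moved from (7.6, 6.1) to (8.6, 5.9), a distance of √(1.0² + 0.2²) ≈ 1.0.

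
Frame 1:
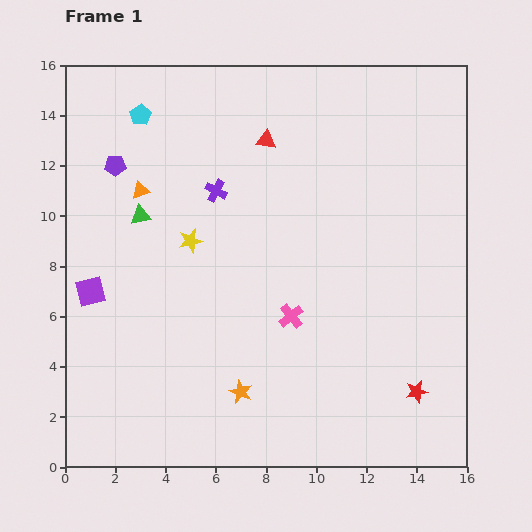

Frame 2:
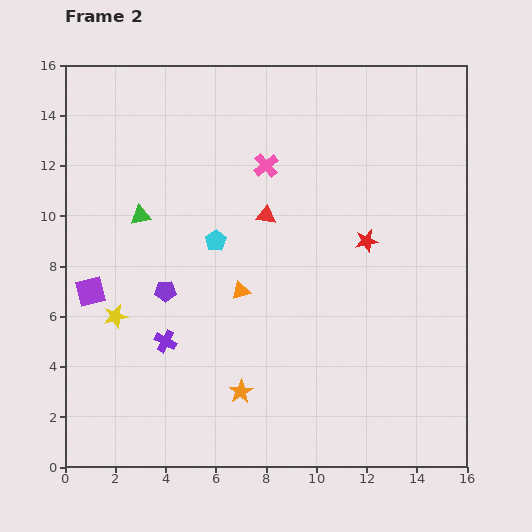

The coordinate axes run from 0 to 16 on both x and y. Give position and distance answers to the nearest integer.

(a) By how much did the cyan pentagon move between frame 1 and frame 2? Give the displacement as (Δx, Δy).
(3, -5)

The cyan pentagon was at (3, 14) in frame 1 and (6, 9) in frame 2.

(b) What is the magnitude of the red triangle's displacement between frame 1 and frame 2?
3

The red triangle moved from (8, 13) to (8, 10), a distance of √(0² + 3²) ≈ 3.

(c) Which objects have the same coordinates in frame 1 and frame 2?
the purple square, the orange star, the green triangle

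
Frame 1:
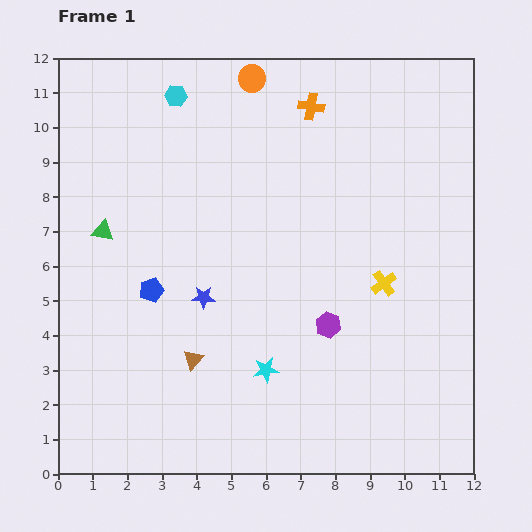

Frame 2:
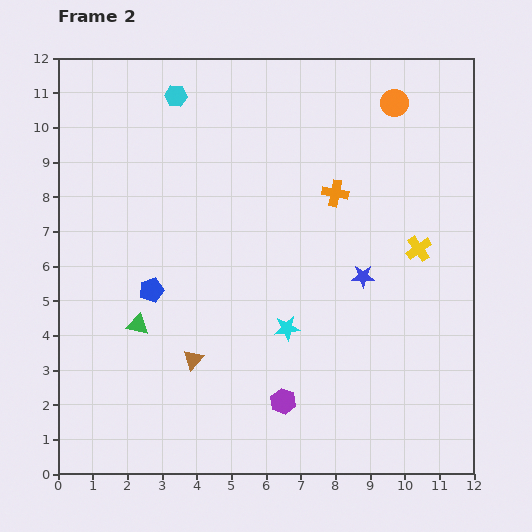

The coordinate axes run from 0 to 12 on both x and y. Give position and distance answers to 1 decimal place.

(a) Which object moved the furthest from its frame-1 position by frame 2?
the blue star

(moved 4.6; next 4.2)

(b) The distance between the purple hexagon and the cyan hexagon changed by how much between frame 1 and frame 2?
+1.4

Distance in frame 1: 7.9. Distance in frame 2: 9.3.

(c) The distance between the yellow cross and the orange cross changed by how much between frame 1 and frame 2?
-2.6

Distance in frame 1: 5.5. Distance in frame 2: 2.9.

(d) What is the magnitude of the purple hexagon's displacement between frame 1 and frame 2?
2.6

The purple hexagon moved from (7.8, 4.3) to (6.5, 2.1), a distance of √(1.3² + 2.2²) ≈ 2.6.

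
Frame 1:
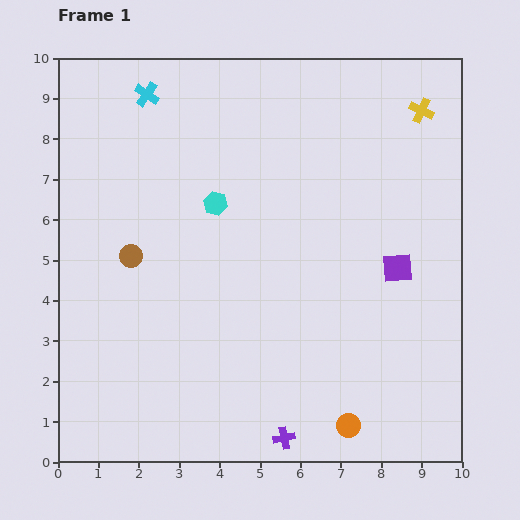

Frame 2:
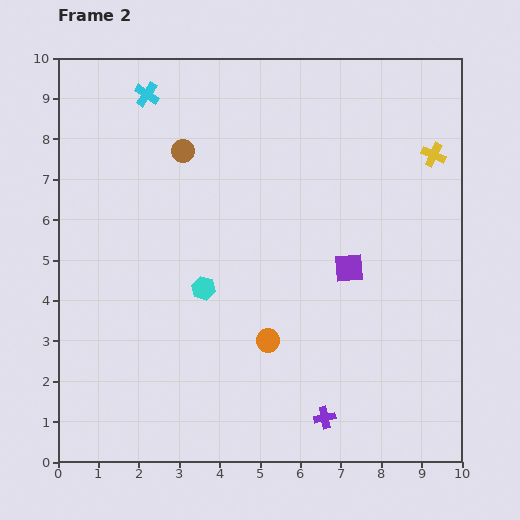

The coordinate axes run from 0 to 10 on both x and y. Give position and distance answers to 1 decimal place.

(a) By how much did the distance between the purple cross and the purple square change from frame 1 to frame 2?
-1.3

Distance in frame 1: 5.0. Distance in frame 2: 3.7.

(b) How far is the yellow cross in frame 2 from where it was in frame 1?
1.1

The yellow cross moved from (9.0, 8.7) to (9.3, 7.6), a distance of √(0.3² + 1.1²) ≈ 1.1.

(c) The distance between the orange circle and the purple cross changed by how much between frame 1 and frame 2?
+0.8

Distance in frame 1: 1.6. Distance in frame 2: 2.4.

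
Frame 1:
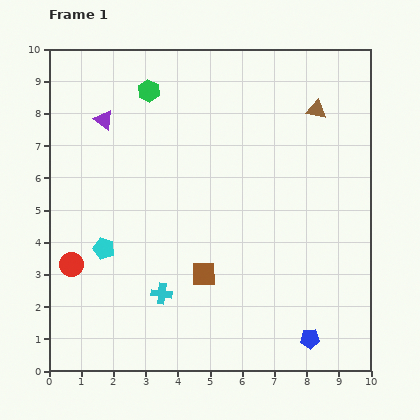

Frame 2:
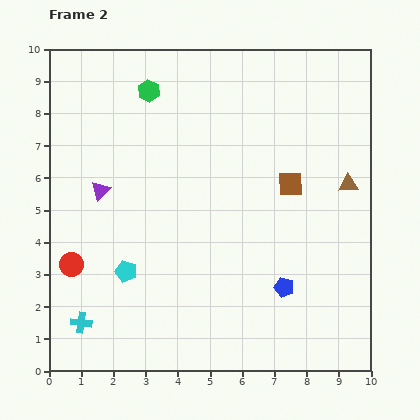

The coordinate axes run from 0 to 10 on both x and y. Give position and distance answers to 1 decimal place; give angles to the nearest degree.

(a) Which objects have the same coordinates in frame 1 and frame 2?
the red circle, the green hexagon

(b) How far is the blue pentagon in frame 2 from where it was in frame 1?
1.8

The blue pentagon moved from (8.1, 1.0) to (7.3, 2.6), a distance of √(0.8² + 1.6²) ≈ 1.8.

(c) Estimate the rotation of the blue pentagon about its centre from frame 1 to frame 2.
19° clockwise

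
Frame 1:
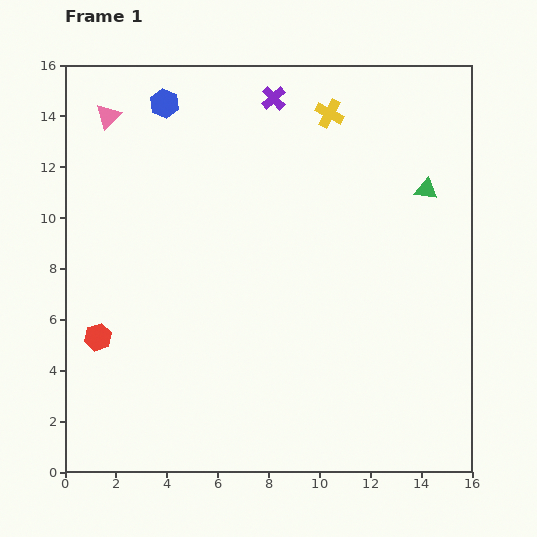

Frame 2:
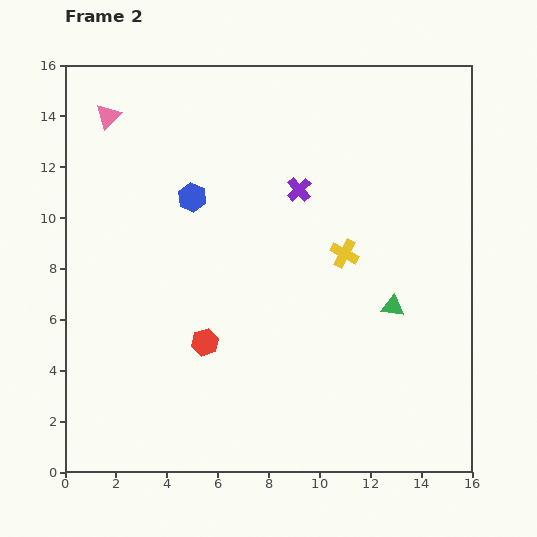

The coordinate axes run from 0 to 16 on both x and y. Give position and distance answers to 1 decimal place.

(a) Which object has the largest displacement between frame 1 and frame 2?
the yellow cross

(moved 5.5; next 4.8)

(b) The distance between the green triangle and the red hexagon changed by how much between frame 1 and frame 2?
-6.6

Distance in frame 1: 14.1. Distance in frame 2: 7.5.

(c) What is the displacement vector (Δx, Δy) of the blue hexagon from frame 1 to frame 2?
(1.1, -3.7)

The blue hexagon was at (3.9, 14.5) in frame 1 and (5.0, 10.8) in frame 2.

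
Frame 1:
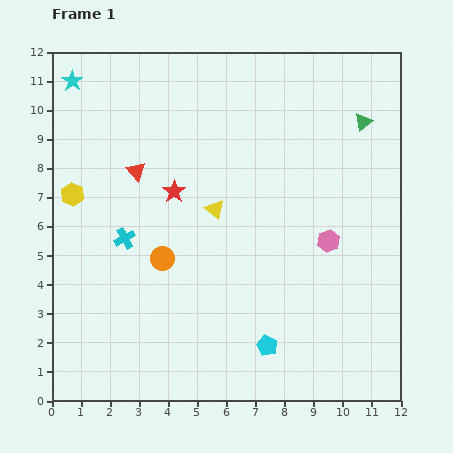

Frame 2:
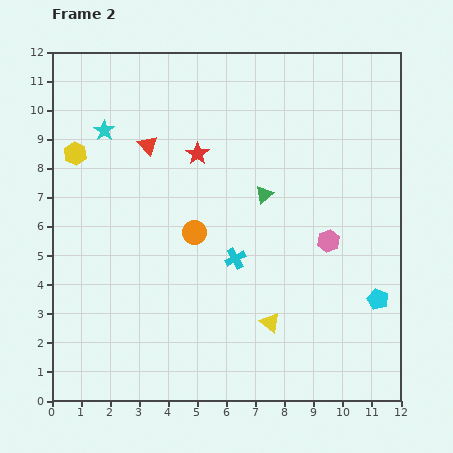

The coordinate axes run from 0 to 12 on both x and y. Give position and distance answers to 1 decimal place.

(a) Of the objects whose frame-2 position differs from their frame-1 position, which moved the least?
the red triangle

(moved 1.0)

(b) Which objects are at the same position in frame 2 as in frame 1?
the pink hexagon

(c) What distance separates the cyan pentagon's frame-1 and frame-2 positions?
4.1

The cyan pentagon moved from (7.4, 1.9) to (11.2, 3.5), a distance of √(3.8² + 1.6²) ≈ 4.1.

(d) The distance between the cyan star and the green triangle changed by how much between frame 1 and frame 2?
-4.2

Distance in frame 1: 10.1. Distance in frame 2: 5.9.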